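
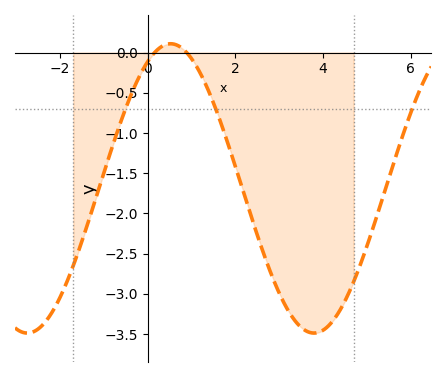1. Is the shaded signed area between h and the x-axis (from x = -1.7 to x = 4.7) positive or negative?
negative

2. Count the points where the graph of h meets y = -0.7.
3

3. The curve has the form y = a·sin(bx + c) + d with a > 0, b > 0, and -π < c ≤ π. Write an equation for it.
y = 1.8sin(0.96x + 1.1) - 1.69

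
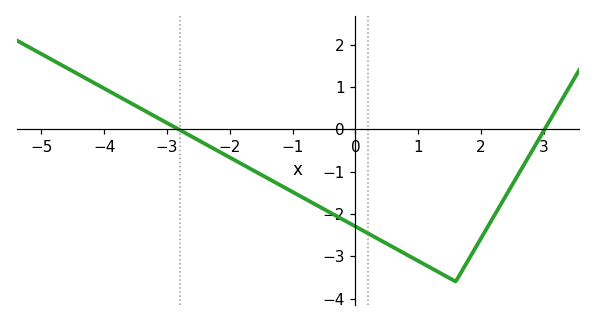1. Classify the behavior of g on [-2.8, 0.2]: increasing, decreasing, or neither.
decreasing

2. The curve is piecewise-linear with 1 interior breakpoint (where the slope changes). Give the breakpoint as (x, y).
(1.6, -3.6)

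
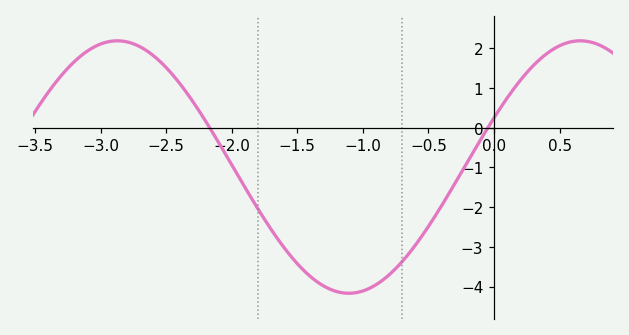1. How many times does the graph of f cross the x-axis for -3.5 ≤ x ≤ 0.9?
2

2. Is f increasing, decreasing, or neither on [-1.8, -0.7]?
neither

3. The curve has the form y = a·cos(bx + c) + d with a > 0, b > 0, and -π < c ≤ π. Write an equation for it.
y = 3.18cos(1.8x - 1.2) - 0.99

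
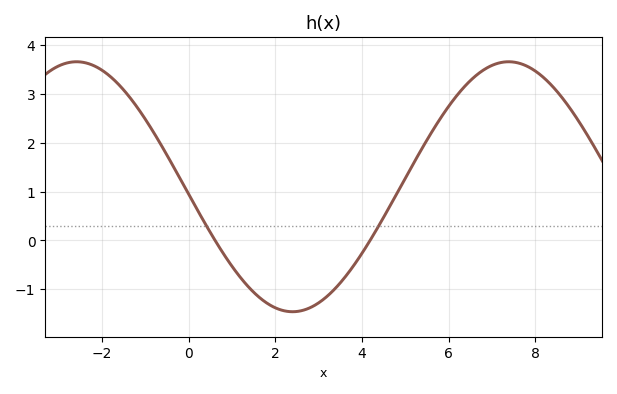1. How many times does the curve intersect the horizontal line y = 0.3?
2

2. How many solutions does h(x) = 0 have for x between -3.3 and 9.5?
2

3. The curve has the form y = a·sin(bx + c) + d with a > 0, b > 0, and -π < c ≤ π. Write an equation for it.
y = 2.56sin(0.63x - 3.08) + 1.1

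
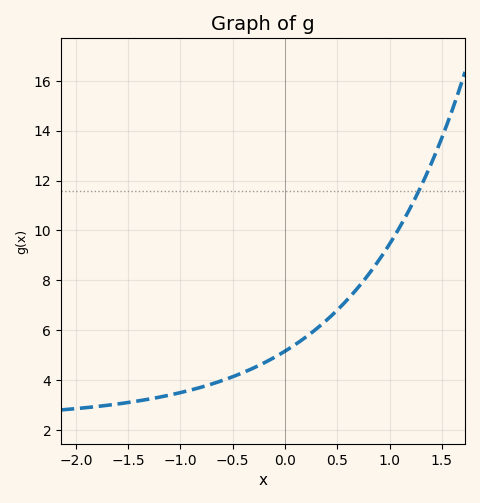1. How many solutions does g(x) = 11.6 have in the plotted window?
1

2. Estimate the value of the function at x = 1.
9.46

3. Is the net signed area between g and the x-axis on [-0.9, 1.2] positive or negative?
positive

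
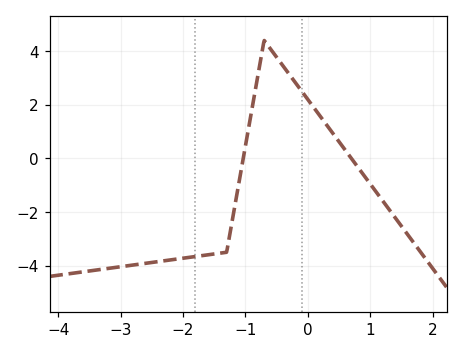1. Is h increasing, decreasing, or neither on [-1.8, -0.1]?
neither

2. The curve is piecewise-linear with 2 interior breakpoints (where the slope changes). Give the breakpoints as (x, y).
(-1.3, -3.5); (-0.7, 4.4)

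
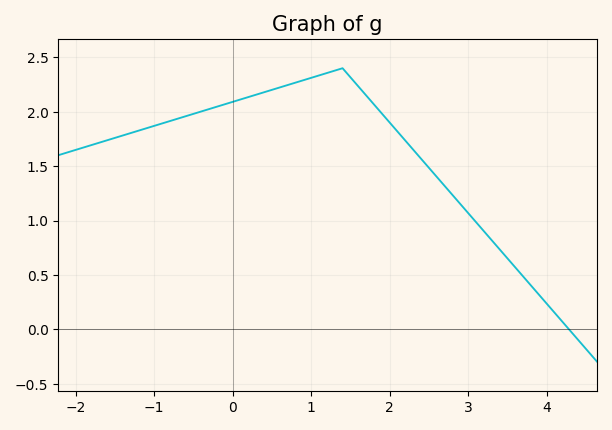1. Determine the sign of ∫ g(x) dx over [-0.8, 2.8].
positive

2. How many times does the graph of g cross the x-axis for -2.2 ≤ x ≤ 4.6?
1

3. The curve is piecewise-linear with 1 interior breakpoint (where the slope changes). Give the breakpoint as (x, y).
(1.4, 2.4)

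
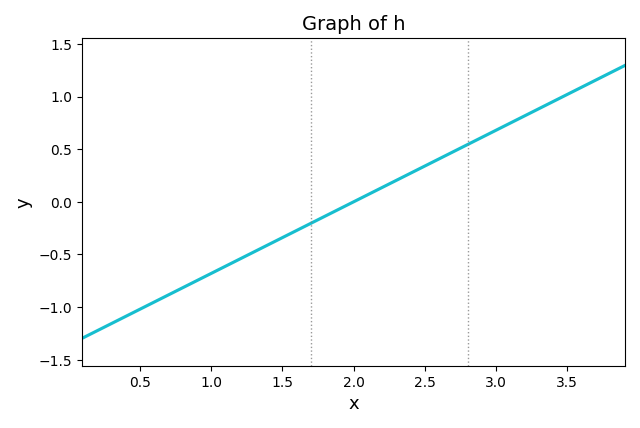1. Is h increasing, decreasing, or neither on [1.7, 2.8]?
increasing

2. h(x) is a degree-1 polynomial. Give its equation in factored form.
y = 0.68(x - 2)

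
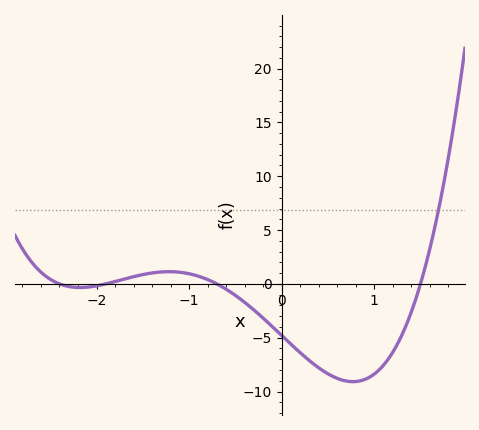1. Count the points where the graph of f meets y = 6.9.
1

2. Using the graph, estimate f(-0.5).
-1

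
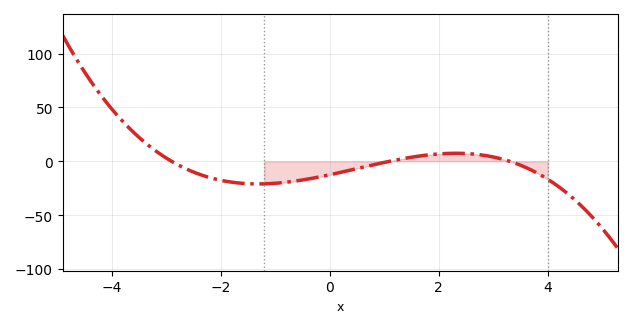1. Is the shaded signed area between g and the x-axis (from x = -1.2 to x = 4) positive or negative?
negative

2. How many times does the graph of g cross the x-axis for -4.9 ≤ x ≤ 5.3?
3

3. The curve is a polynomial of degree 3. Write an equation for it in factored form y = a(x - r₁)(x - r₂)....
y = -1.19(x + 2.9)(x - 1.1)(x - 3.3)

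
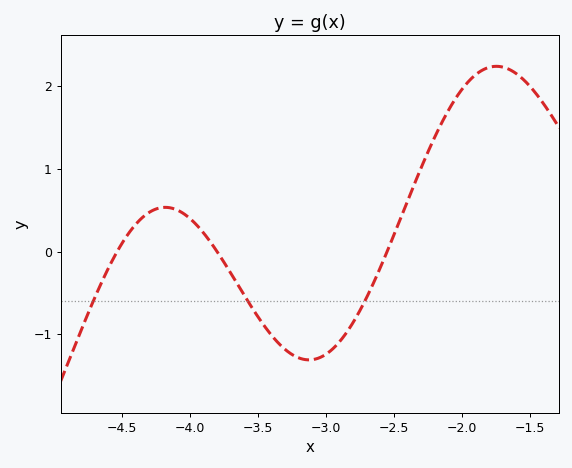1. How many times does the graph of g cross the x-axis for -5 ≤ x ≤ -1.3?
3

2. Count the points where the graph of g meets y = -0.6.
3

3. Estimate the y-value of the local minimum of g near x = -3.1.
-1.3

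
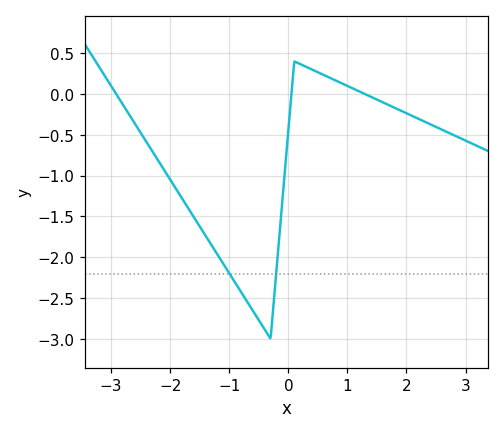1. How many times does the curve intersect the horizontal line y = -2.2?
2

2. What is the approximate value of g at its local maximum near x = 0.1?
0.4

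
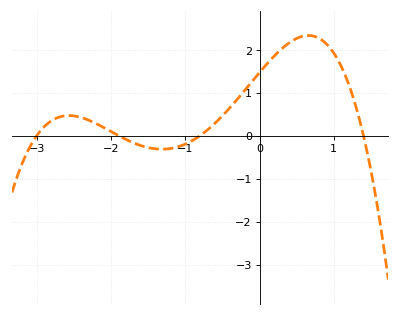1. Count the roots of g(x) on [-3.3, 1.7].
4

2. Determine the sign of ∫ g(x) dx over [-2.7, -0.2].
positive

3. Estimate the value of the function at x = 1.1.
1.6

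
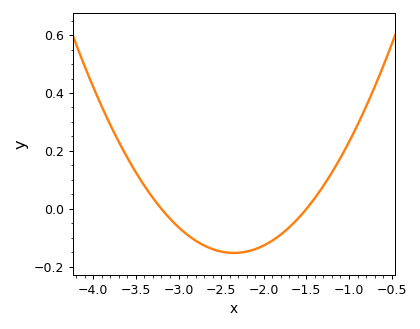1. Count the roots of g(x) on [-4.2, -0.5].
2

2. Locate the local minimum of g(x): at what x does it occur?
-2.4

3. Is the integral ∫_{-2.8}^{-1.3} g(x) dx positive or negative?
negative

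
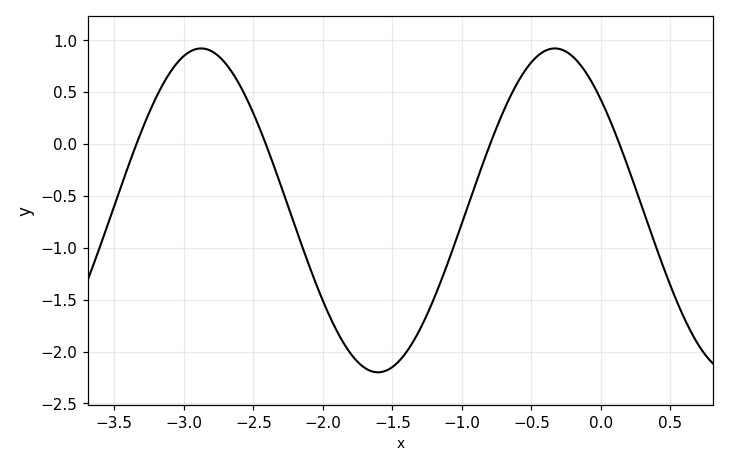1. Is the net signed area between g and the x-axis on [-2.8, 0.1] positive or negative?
negative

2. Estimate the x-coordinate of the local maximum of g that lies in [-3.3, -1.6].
-2.88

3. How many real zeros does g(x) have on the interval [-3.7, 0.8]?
4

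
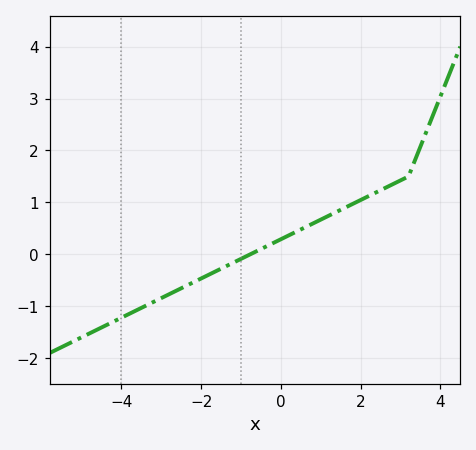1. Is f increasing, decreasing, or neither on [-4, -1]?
increasing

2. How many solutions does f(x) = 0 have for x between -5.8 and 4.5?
1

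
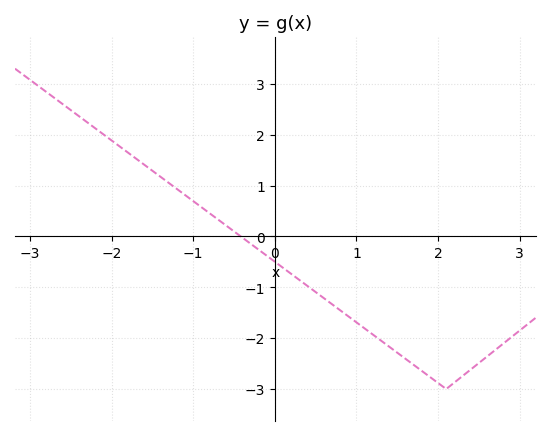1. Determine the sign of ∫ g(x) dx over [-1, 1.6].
negative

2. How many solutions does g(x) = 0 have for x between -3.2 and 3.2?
1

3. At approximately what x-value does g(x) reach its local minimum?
2.1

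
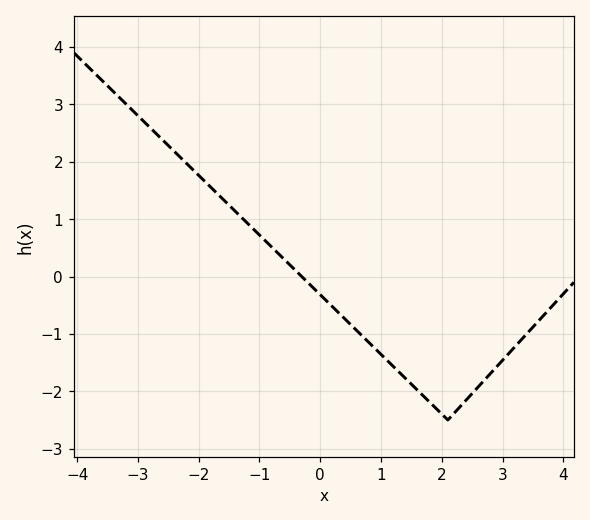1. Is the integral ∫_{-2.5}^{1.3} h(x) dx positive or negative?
positive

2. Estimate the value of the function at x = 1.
-1.36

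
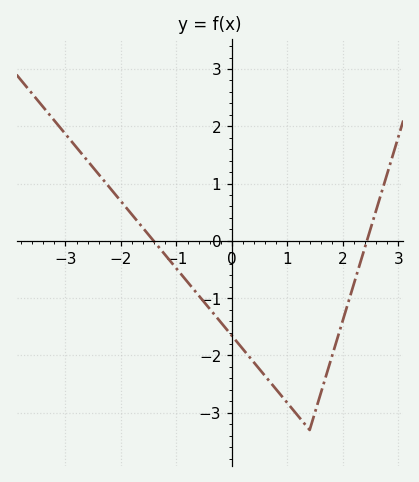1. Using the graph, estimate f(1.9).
-1.7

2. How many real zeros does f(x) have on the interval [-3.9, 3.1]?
2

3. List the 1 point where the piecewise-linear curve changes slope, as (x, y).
(1.4, -3.3)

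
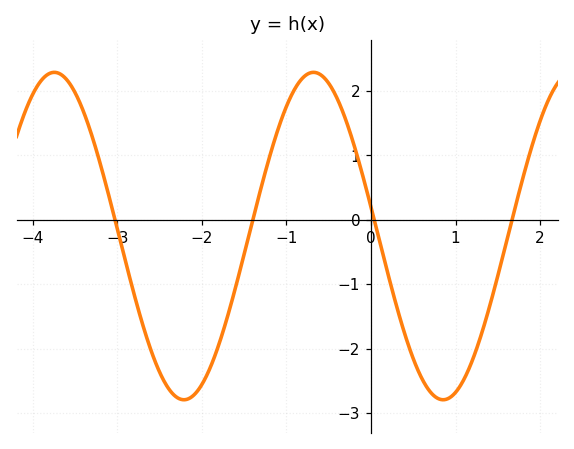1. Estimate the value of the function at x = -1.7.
-1.5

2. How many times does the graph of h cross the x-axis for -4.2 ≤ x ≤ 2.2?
4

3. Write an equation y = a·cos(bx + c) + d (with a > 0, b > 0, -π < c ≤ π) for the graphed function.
y = 2.54cos(2x + 1.4) - 0.25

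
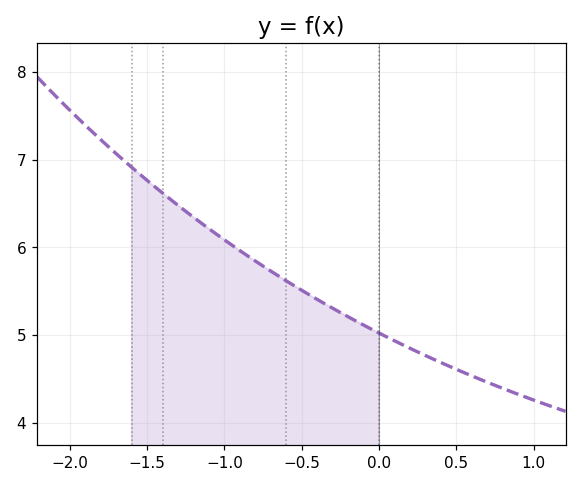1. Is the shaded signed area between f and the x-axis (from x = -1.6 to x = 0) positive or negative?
positive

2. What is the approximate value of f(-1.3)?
6.5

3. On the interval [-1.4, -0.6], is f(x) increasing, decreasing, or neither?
decreasing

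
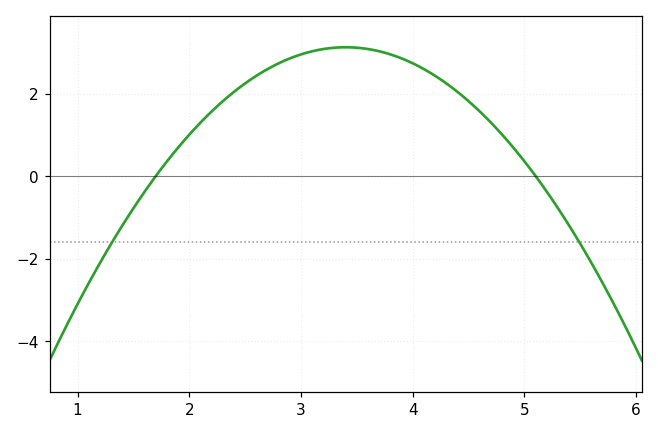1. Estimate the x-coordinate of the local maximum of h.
3.4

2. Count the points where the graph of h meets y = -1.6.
2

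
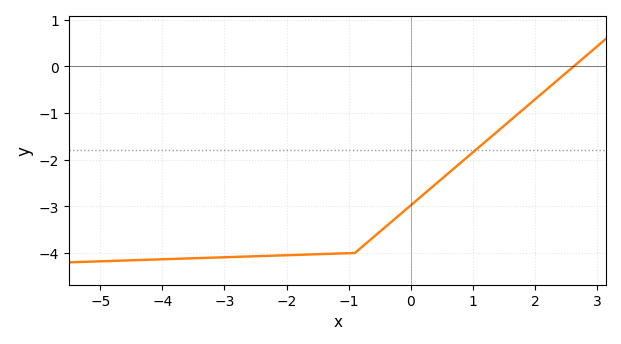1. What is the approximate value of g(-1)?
-4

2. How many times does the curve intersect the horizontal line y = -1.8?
1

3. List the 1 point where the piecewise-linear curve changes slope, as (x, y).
(-0.9, -4)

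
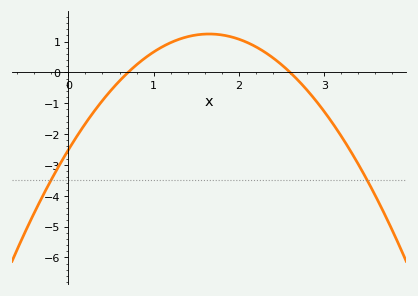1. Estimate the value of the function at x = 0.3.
-1.27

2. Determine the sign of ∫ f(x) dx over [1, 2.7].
positive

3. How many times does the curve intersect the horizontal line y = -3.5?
2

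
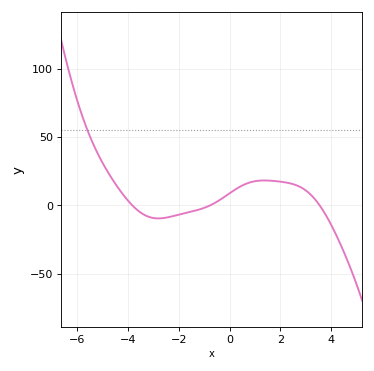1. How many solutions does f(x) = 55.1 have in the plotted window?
1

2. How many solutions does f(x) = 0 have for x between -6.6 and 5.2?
3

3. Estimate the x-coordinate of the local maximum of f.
1.4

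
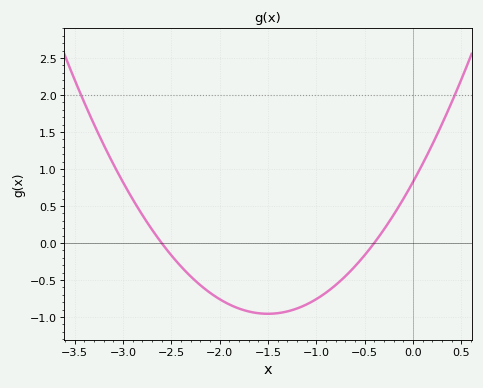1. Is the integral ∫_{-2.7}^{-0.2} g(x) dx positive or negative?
negative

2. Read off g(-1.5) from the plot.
-0.95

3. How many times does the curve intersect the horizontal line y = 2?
2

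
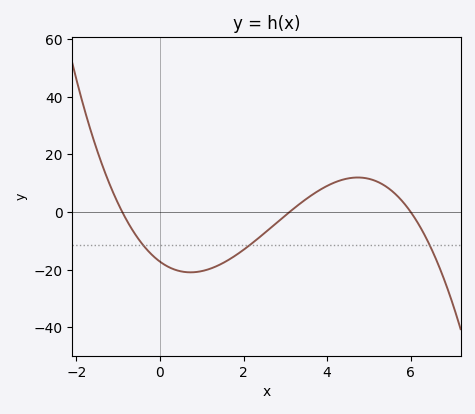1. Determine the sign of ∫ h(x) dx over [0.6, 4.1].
negative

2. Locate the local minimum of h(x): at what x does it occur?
0.8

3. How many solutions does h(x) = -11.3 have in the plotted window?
3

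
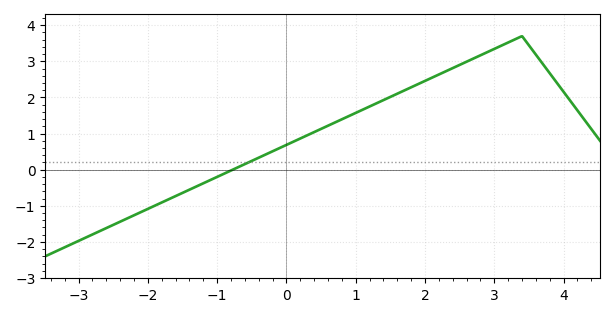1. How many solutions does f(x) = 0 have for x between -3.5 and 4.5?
1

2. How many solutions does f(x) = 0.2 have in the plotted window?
1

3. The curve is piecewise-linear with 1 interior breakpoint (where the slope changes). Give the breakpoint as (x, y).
(3.4, 3.7)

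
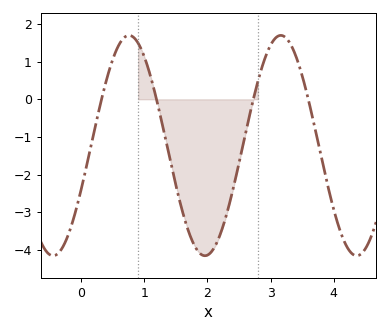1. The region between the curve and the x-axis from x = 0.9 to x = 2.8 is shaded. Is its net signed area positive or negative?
negative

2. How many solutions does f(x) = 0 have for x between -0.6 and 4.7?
4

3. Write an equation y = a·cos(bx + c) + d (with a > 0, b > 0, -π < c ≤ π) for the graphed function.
y = 2.93cos(2.6x - 2) - 1.23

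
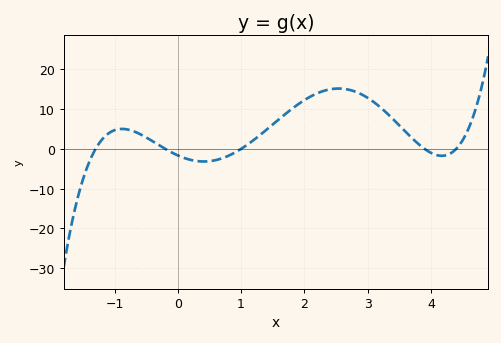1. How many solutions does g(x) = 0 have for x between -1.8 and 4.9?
5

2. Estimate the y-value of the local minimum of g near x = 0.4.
-3.17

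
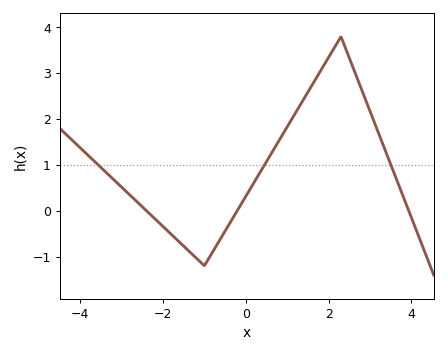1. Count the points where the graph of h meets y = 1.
3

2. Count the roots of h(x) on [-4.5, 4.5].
3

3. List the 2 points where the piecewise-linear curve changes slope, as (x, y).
(-1, -1.2); (2.3, 3.8)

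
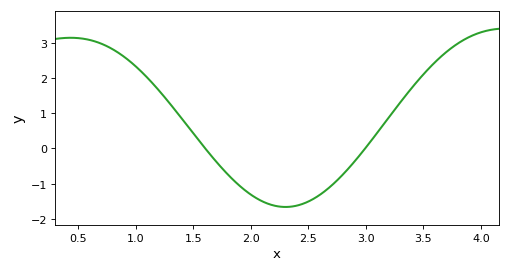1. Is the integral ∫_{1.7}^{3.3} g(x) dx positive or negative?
negative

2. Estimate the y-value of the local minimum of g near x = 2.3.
-1.7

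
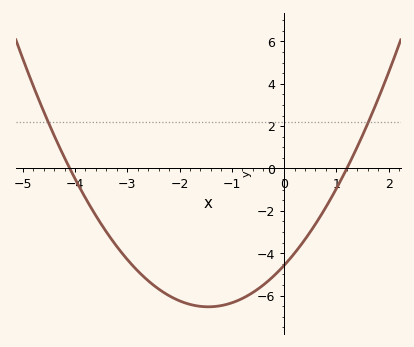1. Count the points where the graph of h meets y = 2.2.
2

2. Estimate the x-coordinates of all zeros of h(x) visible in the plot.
-4.1, 1.2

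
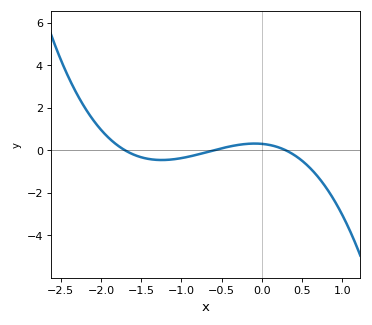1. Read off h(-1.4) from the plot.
-0.408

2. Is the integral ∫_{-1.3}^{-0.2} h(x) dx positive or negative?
negative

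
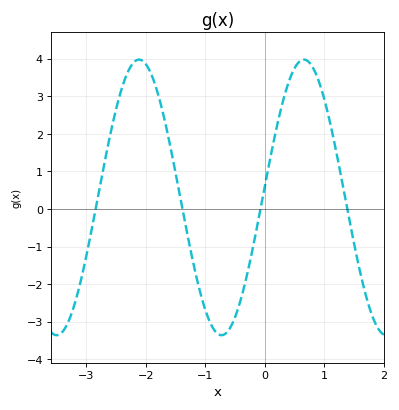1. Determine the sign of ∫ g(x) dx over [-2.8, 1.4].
positive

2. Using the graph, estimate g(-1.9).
3.6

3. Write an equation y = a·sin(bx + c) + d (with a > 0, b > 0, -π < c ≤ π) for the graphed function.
y = 3.67sin(2.3x + 0.08) + 0.31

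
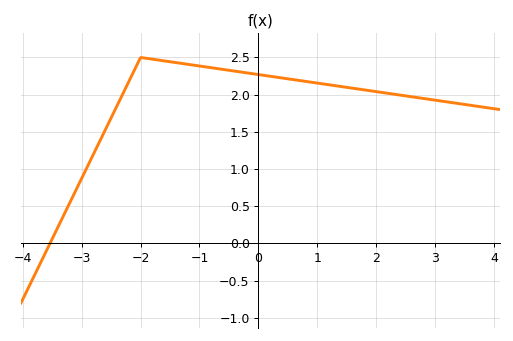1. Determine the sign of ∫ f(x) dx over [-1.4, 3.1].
positive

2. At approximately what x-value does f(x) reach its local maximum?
-2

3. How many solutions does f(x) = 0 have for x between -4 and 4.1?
1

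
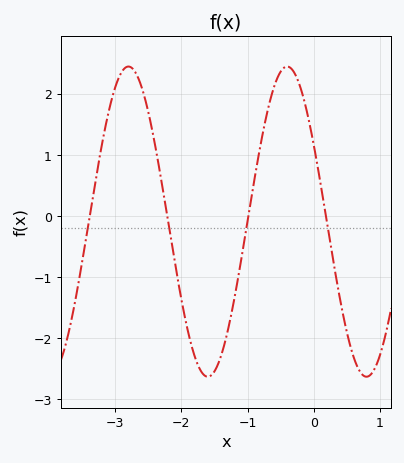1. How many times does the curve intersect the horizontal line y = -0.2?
4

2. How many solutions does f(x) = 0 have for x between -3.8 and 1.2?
4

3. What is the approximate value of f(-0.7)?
1.7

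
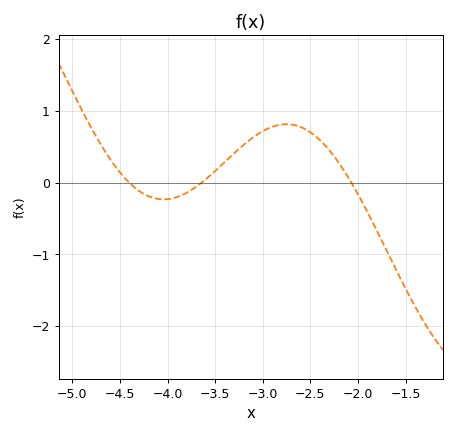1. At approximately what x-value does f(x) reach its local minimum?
-4.04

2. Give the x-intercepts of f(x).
-4.4, -3.64, -2.07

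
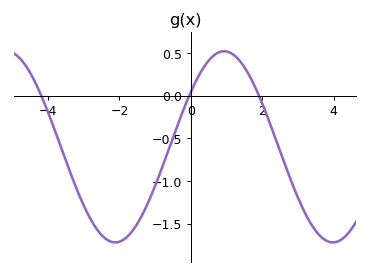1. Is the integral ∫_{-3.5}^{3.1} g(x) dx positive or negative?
negative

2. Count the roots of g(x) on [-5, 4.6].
3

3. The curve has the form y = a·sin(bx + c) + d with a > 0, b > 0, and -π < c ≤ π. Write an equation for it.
y = 1.12sin(1.03x + 0.61) - 0.6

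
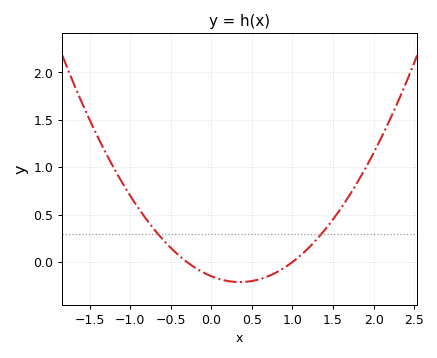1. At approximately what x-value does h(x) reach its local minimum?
0.3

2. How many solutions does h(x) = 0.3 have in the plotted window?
2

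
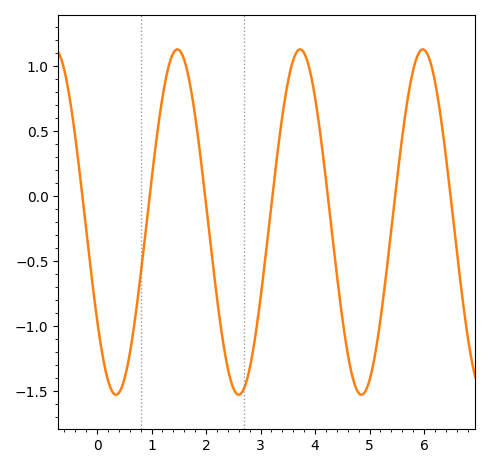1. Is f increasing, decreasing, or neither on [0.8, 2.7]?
neither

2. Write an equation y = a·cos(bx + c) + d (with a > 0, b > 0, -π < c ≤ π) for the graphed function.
y = 1.33cos(2.79x + 2.17) - 0.2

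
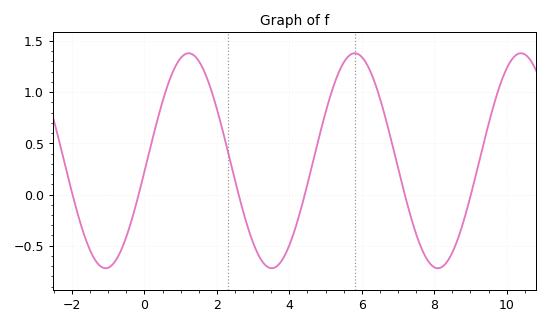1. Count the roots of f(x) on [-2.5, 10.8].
6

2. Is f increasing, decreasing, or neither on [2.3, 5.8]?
neither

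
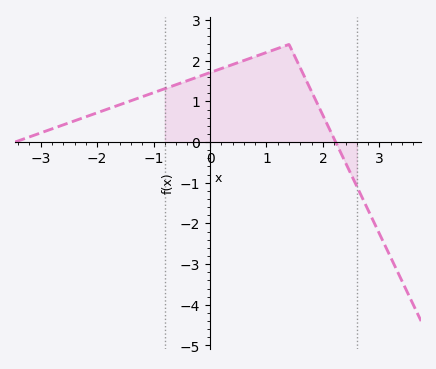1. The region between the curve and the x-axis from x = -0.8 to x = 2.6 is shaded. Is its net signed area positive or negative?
positive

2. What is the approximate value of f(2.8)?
-1.7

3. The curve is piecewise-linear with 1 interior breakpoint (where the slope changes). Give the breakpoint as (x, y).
(1.4, 2.4)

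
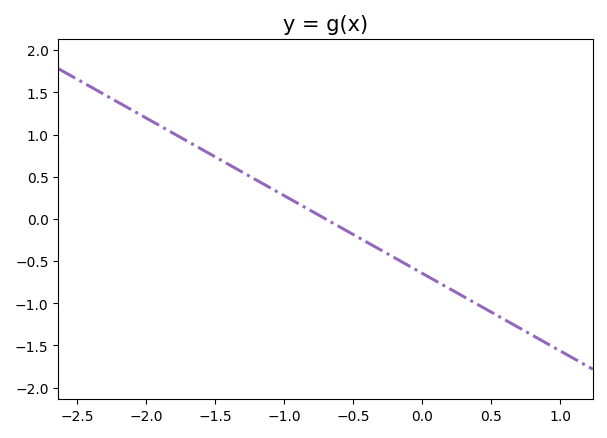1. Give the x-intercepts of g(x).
-0.7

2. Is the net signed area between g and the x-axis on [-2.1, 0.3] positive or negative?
positive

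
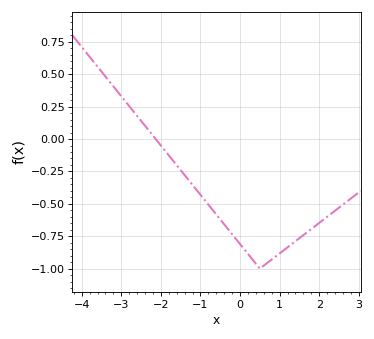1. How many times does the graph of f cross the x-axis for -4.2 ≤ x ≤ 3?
1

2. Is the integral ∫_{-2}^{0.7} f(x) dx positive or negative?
negative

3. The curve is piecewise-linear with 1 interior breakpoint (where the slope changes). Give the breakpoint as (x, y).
(0.5, -1)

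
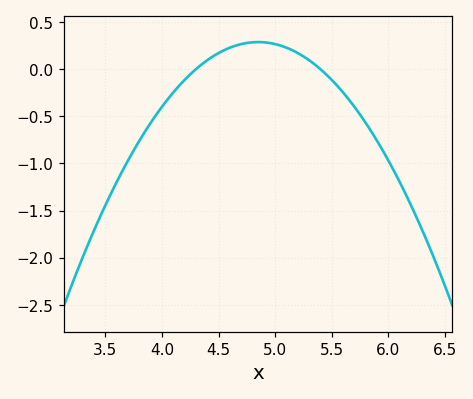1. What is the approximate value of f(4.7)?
0.25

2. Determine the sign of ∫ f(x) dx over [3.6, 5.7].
negative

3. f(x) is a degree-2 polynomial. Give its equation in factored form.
y = -0.95(x - 4.3)(x - 5.4)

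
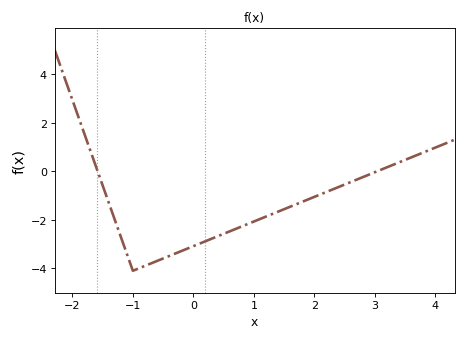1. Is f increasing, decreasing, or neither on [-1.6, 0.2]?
neither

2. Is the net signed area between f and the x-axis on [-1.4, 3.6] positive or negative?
negative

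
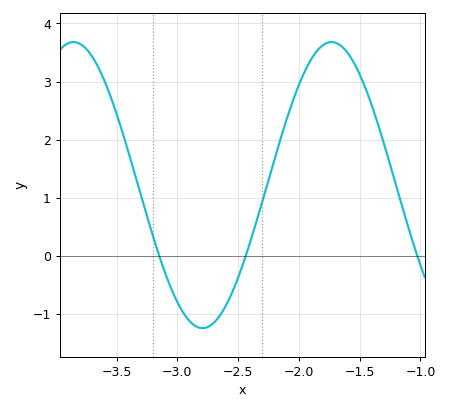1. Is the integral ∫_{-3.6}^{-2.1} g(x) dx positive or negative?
positive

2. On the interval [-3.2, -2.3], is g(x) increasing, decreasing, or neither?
neither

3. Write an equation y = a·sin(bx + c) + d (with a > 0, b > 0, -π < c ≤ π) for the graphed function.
y = 2.46sin(3x + 0.41) + 1.22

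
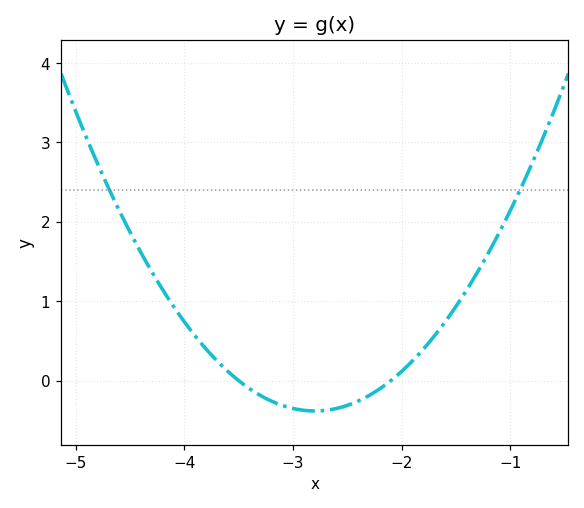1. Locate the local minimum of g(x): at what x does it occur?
-2.8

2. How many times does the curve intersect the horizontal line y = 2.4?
2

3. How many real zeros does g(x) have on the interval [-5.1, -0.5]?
2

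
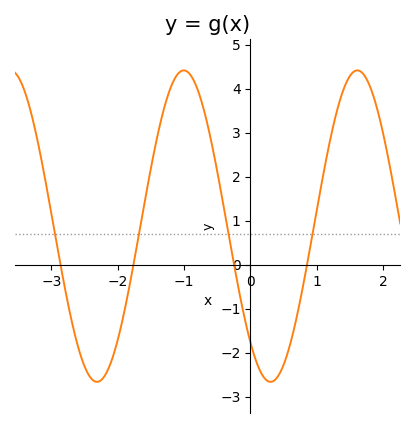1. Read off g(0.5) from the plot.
-2.3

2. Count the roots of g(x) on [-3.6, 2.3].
4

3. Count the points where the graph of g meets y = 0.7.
4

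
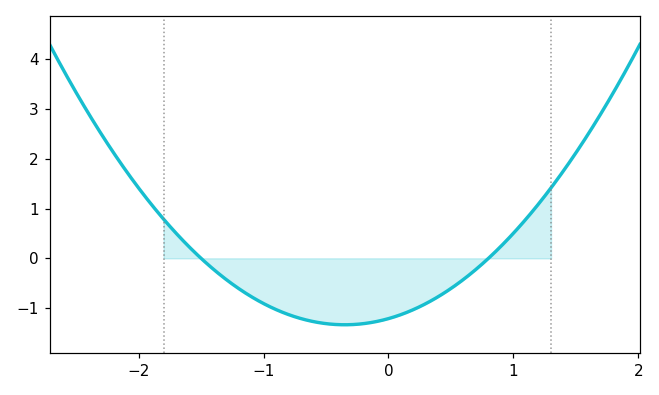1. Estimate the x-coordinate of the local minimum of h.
-0.35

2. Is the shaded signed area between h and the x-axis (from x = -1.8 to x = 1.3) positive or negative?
negative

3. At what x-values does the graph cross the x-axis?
-1.5, 0.8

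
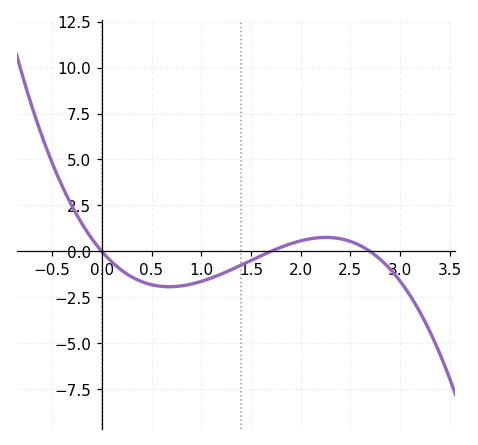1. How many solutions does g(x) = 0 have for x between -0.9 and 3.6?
3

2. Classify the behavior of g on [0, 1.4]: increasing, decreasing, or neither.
neither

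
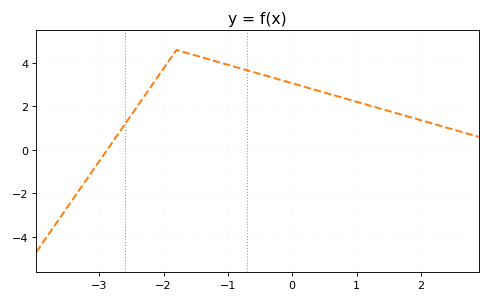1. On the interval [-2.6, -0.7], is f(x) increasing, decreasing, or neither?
neither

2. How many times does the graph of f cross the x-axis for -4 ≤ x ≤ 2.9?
1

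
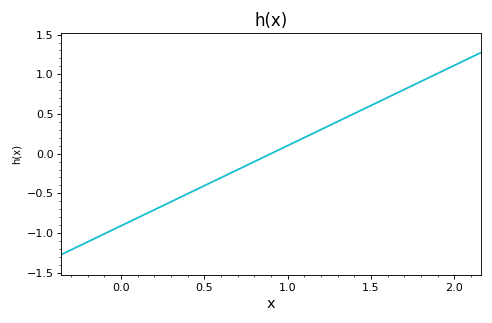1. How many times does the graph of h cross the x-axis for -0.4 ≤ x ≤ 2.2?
1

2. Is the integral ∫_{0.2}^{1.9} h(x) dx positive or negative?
positive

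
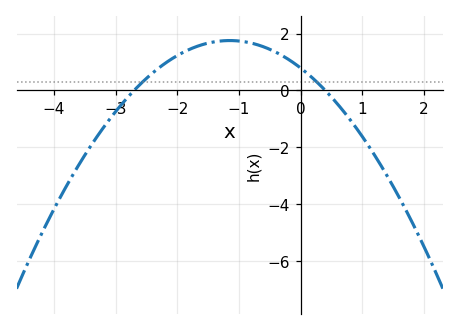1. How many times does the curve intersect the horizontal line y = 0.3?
2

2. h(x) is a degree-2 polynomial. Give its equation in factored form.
y = -0.73(x + 2.7)(x - 0.4)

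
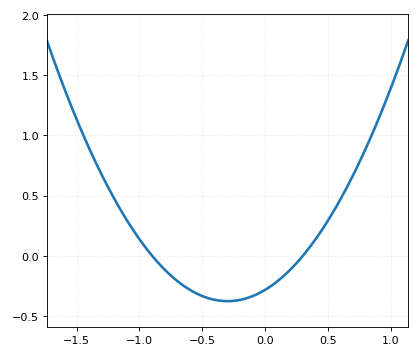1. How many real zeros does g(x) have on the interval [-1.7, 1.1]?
2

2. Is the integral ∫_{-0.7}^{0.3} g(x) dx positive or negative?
negative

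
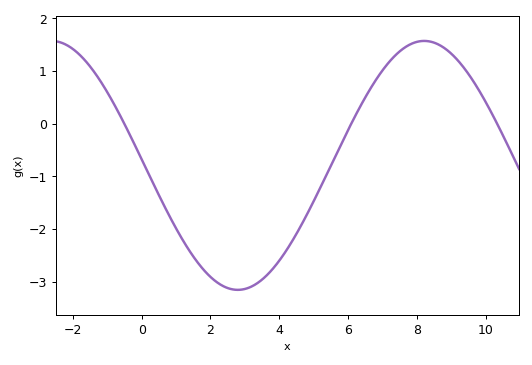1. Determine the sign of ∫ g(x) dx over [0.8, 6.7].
negative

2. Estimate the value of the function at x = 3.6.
-2.9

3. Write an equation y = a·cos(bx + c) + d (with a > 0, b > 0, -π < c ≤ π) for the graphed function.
y = 2.36cos(0.58x + 1.52) - 0.79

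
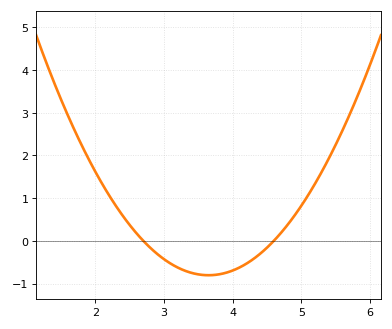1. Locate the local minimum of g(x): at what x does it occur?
3.6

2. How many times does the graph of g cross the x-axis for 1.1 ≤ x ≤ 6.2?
2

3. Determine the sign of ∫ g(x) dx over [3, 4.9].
negative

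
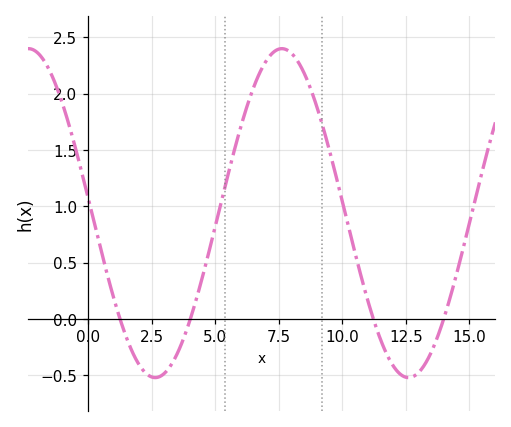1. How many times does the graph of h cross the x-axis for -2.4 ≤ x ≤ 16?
4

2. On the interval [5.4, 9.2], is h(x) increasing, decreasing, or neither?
neither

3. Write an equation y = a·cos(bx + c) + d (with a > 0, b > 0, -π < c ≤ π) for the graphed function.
y = 1.46cos(0.63x + 1.5) + 0.94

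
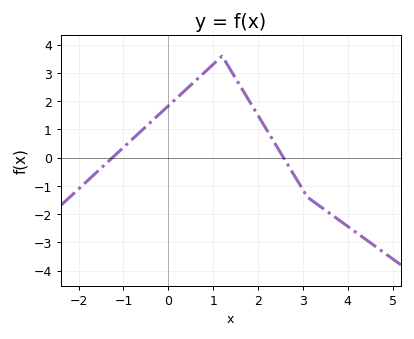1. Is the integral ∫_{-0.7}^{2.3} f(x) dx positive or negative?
positive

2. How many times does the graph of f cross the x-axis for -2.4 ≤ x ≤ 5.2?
2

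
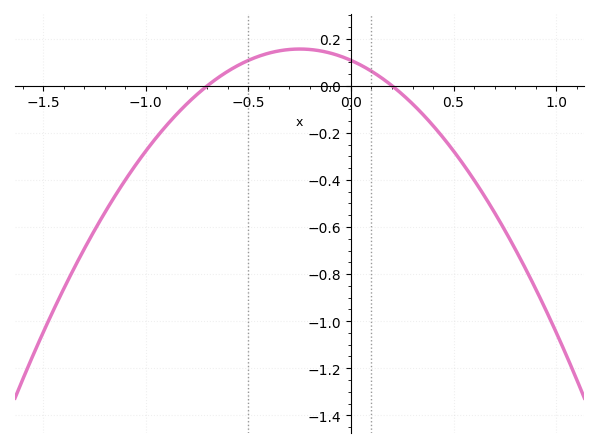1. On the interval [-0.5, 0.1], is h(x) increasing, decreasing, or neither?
neither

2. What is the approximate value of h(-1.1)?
-0.4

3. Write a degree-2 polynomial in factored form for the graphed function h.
y = -0.77(x + 0.7)(x - 0.2)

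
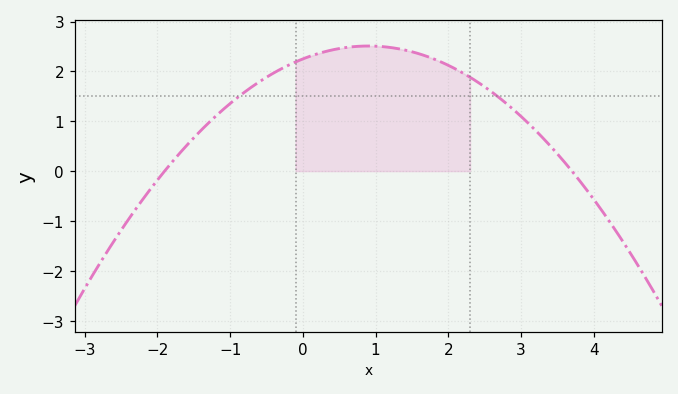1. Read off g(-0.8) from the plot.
1.58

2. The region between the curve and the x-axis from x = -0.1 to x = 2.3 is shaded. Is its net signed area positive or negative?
positive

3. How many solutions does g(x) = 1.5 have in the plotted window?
2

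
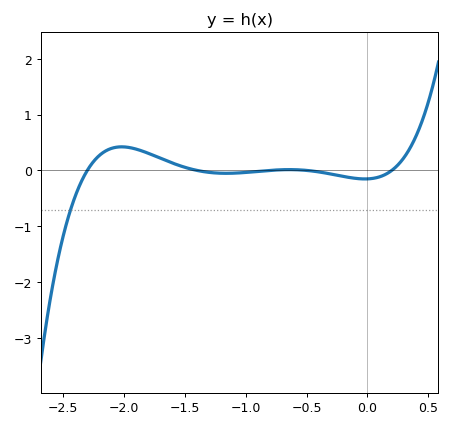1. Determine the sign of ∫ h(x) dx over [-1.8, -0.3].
positive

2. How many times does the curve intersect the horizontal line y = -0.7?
1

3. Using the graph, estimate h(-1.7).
0.2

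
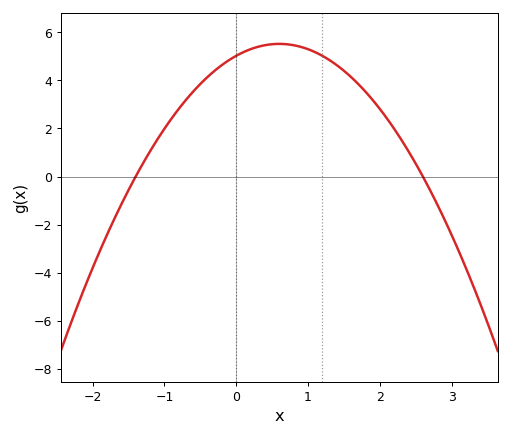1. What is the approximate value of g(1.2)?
5.02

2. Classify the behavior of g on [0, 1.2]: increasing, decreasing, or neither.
neither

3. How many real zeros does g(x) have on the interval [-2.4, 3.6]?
2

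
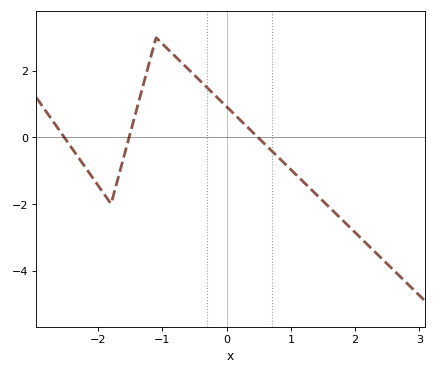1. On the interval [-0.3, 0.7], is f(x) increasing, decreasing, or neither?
decreasing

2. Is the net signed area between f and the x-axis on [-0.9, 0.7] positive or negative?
positive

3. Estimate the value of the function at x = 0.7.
-0.4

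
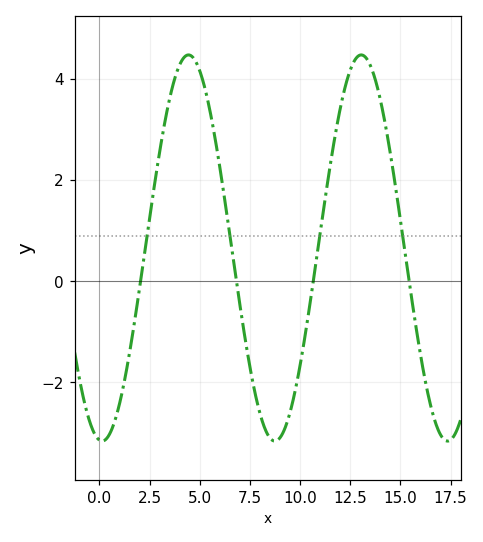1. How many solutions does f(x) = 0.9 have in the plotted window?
4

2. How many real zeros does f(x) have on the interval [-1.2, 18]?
4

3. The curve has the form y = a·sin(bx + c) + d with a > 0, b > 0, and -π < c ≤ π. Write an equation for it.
y = 3.82sin(0.73x - 1.7) + 0.66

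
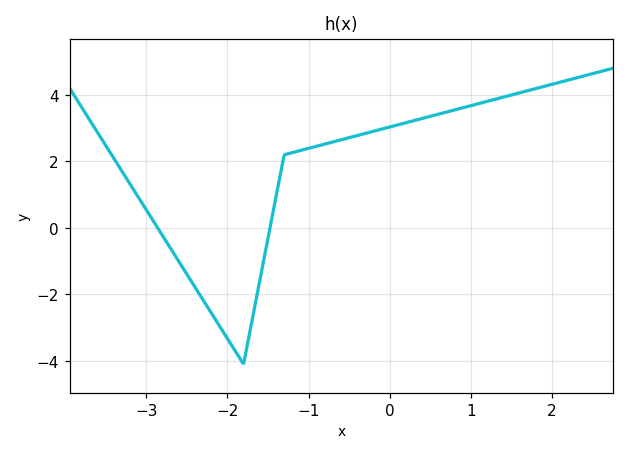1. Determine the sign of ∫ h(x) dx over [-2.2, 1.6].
positive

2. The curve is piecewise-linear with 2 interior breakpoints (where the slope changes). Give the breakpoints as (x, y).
(-1.8, -4.1); (-1.3, 2.2)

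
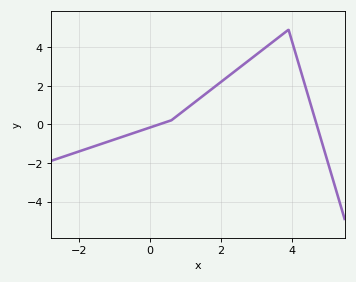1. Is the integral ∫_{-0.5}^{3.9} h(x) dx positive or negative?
positive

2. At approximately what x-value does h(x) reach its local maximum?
3.8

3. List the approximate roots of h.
0.2, 4.6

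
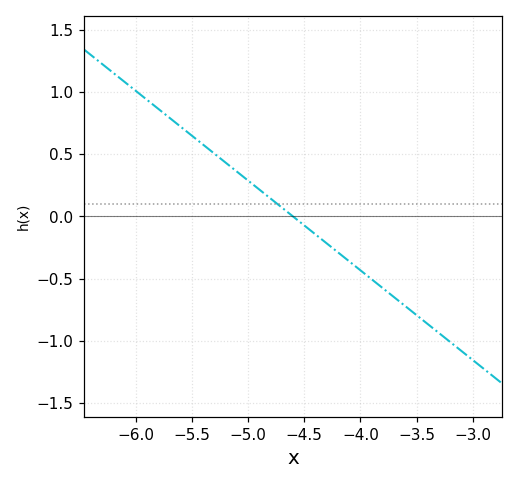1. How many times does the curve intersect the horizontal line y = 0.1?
1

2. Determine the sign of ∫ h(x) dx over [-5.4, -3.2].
negative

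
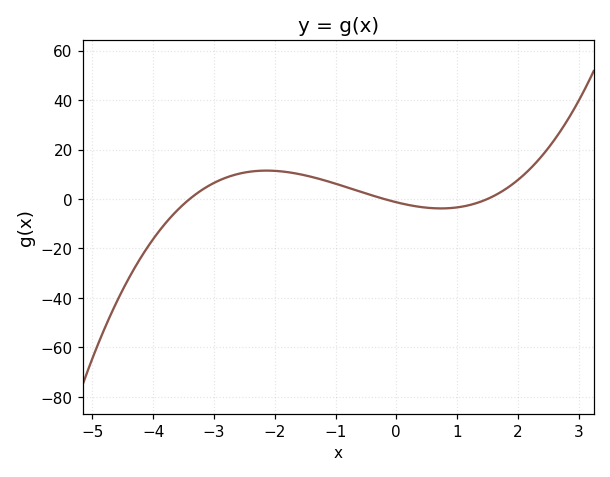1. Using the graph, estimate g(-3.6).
-4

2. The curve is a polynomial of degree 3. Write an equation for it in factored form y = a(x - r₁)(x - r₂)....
y = 1.29(x + 3.4)(x + 0.2)(x - 1.5)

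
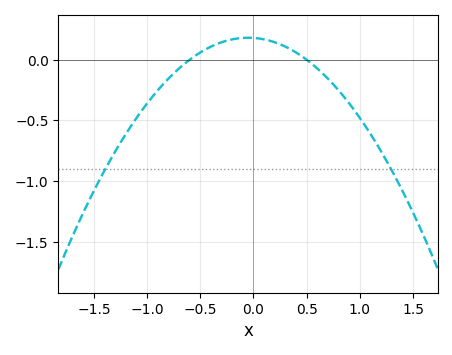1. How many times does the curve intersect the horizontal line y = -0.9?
2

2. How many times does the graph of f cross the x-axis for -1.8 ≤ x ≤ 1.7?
2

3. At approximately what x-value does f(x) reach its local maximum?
-0.05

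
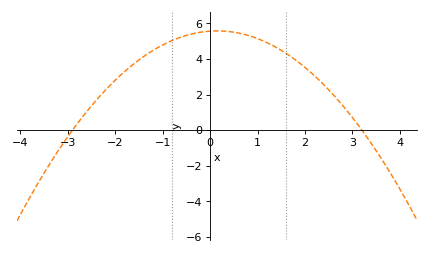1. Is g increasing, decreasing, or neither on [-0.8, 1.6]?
neither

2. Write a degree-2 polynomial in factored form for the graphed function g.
y = -0.6(x + 2.9)(x - 3.2)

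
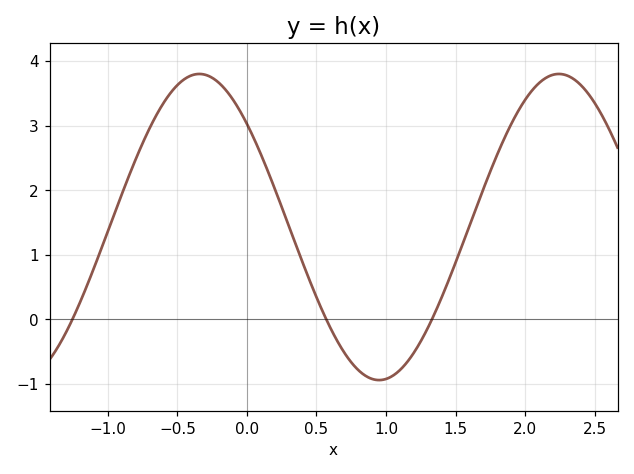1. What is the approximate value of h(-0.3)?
3.79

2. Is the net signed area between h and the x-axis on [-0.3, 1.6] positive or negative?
positive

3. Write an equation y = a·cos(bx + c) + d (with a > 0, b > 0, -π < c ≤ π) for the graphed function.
y = 2.37cos(2.43x + 0.832) + 1.43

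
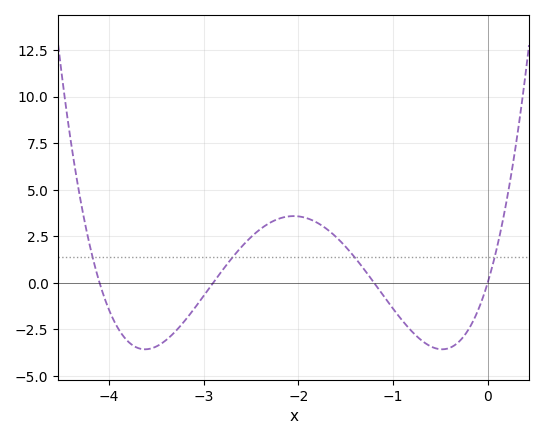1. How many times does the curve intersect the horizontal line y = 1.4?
4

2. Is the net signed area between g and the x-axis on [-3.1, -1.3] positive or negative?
positive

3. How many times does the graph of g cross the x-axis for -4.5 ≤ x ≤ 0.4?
4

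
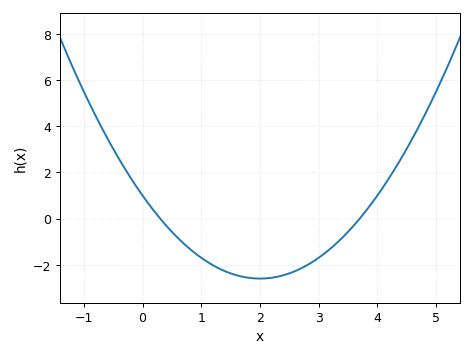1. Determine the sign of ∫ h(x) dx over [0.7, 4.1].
negative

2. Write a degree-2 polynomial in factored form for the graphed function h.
y = 0.9(x - 0.3)(x - 3.7)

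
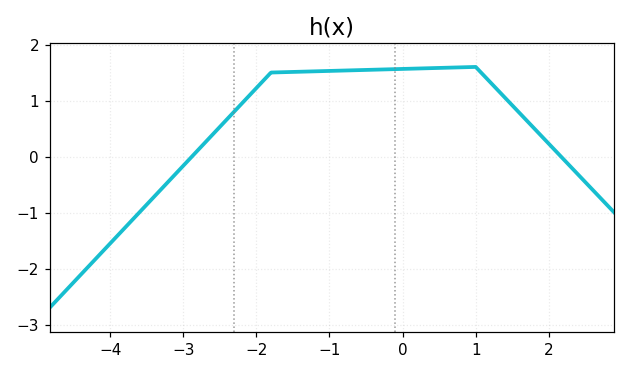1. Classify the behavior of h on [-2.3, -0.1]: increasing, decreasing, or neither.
increasing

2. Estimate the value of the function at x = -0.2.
1.6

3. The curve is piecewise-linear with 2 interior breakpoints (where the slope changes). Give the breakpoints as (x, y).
(-1.8, 1.5); (1, 1.6)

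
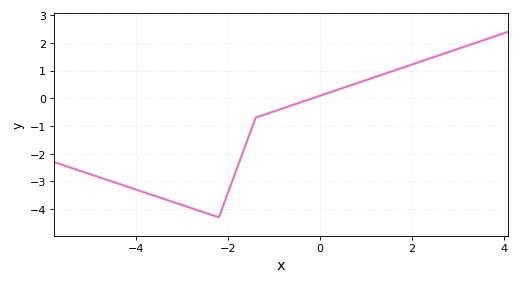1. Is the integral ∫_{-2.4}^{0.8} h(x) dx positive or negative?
negative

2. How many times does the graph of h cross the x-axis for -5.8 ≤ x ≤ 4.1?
1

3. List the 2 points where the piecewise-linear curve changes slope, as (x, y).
(-2.2, -4.3); (-1.4, -0.7)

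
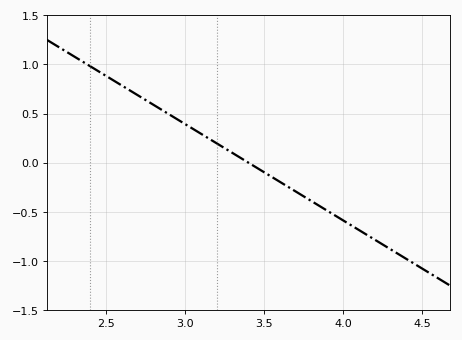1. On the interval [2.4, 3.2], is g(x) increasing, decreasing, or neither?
decreasing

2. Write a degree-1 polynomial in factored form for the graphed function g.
y = -0.98(x - 3.4)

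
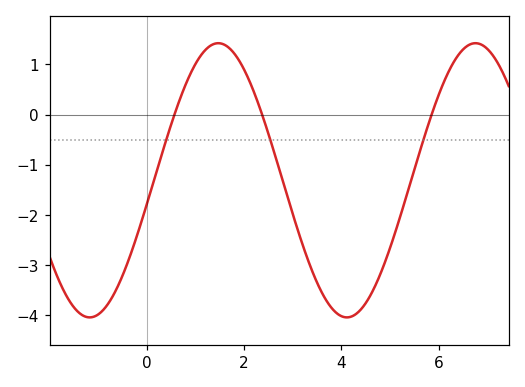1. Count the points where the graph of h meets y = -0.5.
3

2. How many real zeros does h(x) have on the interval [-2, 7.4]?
3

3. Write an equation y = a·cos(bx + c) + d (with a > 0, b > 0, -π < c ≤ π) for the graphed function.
y = 2.73cos(1.19x - 1.75) - 1.31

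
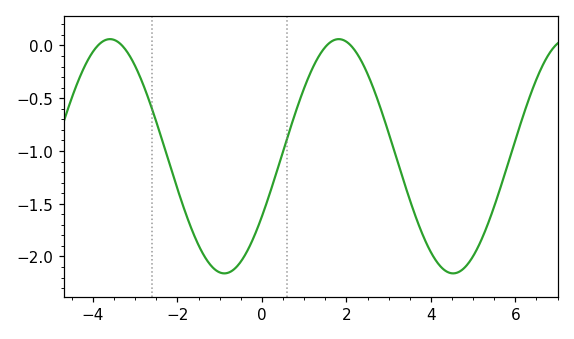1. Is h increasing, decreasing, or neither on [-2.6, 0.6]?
neither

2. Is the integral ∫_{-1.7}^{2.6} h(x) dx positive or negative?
negative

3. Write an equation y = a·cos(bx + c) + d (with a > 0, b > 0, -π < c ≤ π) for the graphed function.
y = 1.11cos(1.16x - 2.11) - 1.05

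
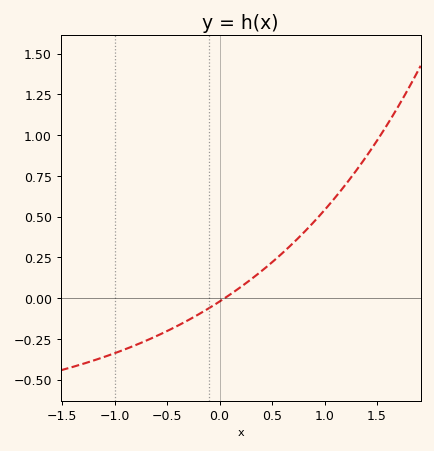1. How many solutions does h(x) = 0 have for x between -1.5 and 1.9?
1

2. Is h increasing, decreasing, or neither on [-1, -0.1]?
increasing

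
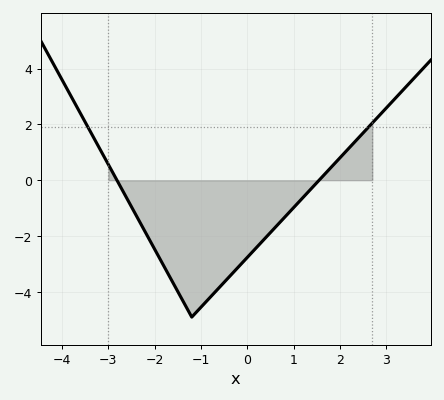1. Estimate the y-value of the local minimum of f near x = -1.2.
-4.8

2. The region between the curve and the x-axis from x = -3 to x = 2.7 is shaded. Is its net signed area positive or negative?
negative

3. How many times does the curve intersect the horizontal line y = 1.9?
2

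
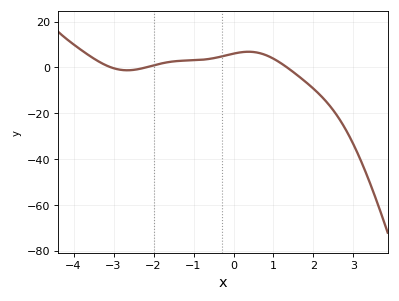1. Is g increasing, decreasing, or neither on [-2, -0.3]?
increasing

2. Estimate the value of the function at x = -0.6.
4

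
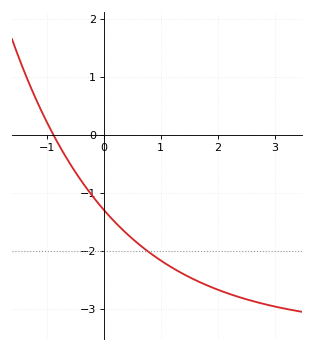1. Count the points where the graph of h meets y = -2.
1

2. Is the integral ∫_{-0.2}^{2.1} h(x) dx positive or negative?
negative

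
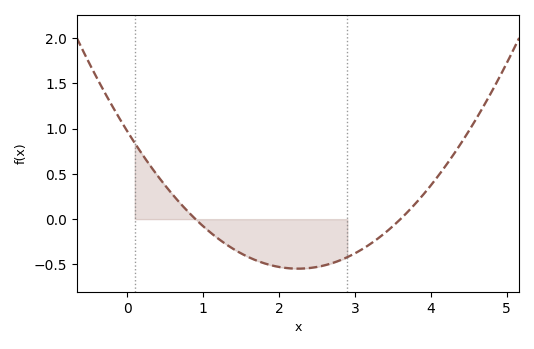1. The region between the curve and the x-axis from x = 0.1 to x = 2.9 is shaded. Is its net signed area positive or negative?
negative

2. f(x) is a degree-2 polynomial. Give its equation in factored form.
y = 0.3(x - 0.9)(x - 3.6)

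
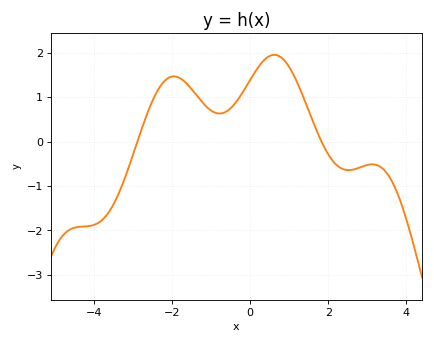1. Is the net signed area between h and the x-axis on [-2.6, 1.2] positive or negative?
positive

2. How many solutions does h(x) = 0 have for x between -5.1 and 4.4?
2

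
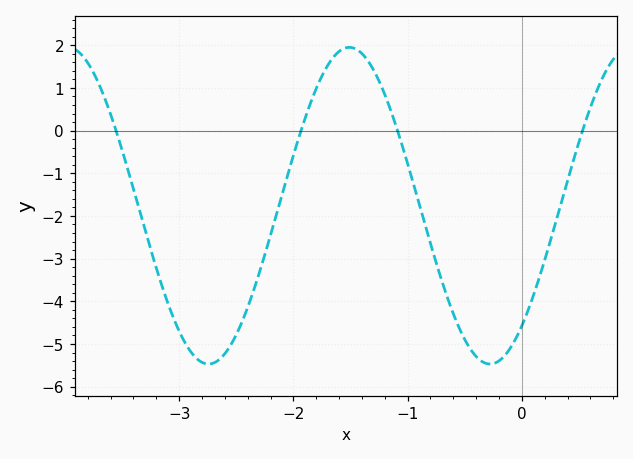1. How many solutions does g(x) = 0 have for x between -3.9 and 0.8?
4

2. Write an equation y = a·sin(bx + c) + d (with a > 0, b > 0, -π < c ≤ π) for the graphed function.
y = 3.71sin(2.55x - 0.86) - 1.76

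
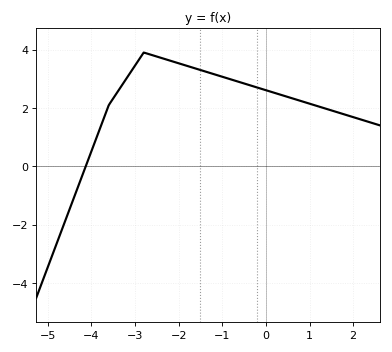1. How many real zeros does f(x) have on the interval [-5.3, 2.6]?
1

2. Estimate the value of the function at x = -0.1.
2.65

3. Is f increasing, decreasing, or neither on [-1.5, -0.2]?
decreasing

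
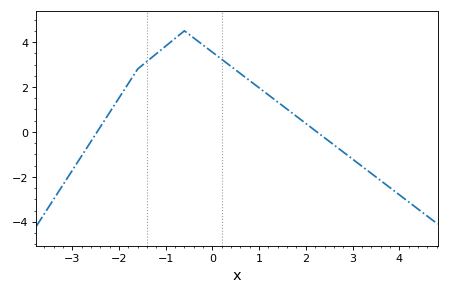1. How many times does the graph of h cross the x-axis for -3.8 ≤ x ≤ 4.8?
2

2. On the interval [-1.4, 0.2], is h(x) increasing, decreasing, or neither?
neither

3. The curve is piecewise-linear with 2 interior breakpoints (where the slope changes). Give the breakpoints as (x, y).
(-1.6, 2.8); (-0.6, 4.5)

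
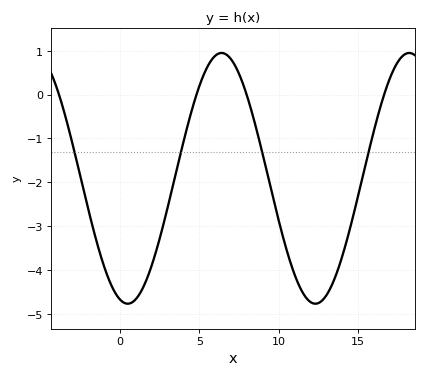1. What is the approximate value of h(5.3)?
0.5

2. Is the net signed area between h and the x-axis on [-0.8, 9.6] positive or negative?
negative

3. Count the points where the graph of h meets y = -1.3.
4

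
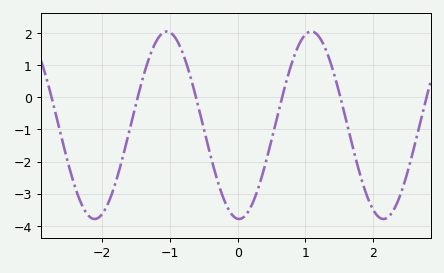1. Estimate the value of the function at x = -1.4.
0.6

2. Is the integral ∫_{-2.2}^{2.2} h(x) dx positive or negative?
negative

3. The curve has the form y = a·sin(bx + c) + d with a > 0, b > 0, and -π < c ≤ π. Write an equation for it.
y = 2.92sin(3x - 1.6) - 0.87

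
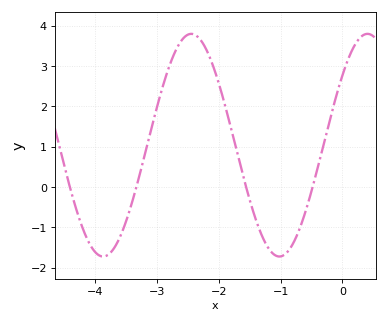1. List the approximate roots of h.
-4.41, -3.34, -1.56, -0.481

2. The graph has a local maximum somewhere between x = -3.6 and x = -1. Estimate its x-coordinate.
-2.45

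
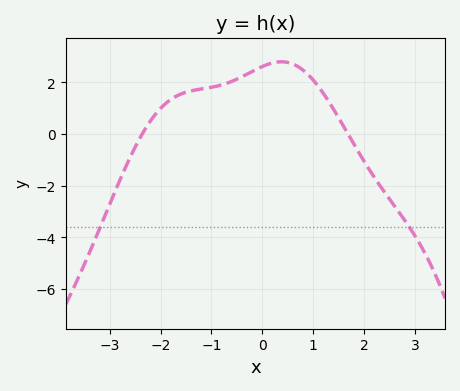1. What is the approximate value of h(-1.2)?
1.8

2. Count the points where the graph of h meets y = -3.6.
2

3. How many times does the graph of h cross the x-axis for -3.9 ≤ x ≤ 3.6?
2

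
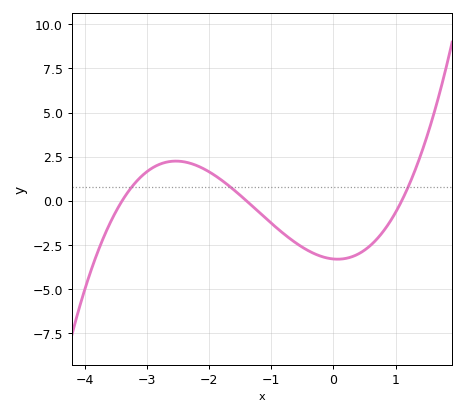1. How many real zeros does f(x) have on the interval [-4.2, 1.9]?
3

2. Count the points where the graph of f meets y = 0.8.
3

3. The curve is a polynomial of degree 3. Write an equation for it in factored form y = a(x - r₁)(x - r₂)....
y = 0.63(x + 3.4)(x + 1.4)(x - 1.1)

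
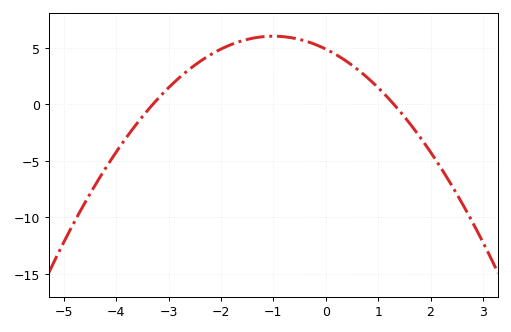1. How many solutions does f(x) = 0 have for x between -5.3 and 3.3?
2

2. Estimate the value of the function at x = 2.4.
-7.15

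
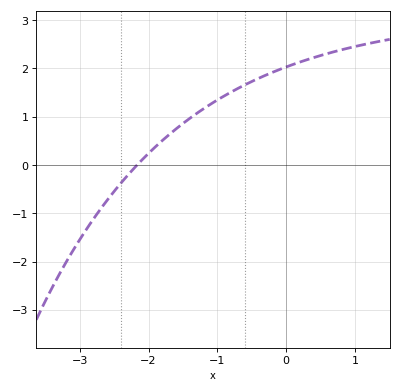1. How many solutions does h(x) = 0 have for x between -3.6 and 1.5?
1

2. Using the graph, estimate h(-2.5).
-0.545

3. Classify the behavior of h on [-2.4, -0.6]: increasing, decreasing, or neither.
increasing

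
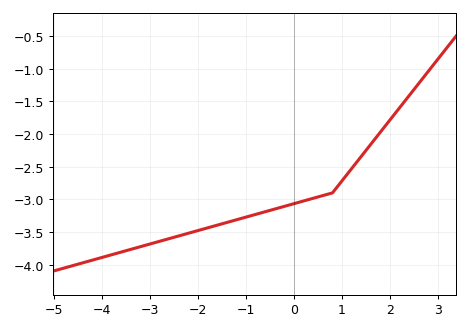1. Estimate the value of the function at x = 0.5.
-2.95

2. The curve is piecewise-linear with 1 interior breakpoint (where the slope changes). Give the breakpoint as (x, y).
(0.8, -2.9)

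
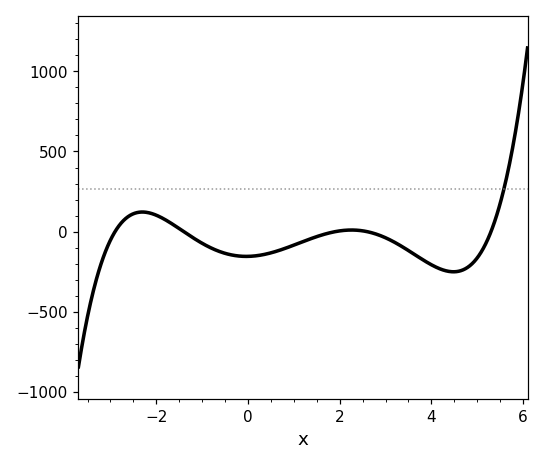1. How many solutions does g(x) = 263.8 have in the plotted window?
1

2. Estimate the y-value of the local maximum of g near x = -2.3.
100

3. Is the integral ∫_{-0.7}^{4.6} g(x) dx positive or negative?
negative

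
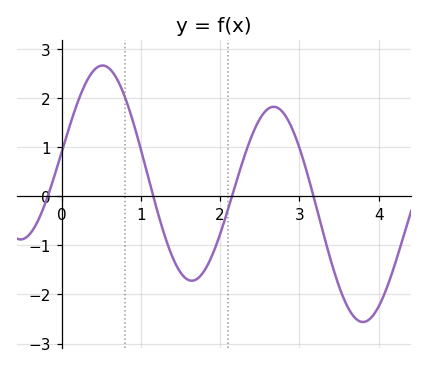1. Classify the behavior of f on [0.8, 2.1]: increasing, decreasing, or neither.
neither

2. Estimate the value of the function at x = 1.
1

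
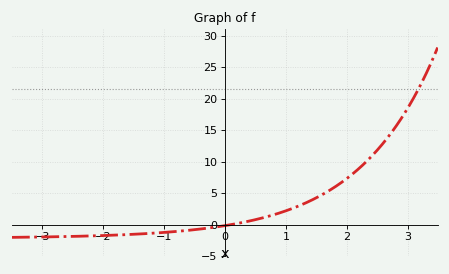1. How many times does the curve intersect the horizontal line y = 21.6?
1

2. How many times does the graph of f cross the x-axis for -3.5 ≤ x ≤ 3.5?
1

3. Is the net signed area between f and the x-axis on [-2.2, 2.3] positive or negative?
positive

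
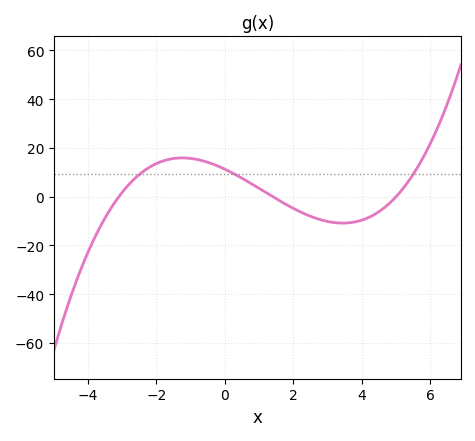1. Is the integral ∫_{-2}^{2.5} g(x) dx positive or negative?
positive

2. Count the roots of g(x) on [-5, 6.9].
3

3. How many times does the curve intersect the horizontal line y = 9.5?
3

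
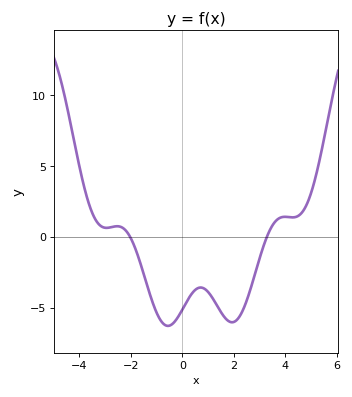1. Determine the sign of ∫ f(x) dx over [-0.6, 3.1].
negative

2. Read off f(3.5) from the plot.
1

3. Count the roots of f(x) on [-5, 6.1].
2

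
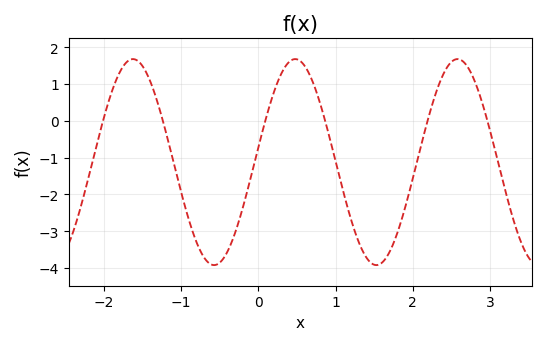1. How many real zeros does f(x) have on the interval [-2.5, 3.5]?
6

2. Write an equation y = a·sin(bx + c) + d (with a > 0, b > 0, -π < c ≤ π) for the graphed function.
y = 2.8sin(2.99x + 0.142) - 1.12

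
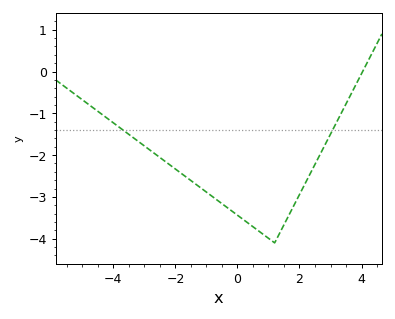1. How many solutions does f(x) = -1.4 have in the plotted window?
2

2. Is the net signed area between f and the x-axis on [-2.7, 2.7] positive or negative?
negative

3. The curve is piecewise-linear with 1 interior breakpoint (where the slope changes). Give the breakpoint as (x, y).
(1.2, -4.1)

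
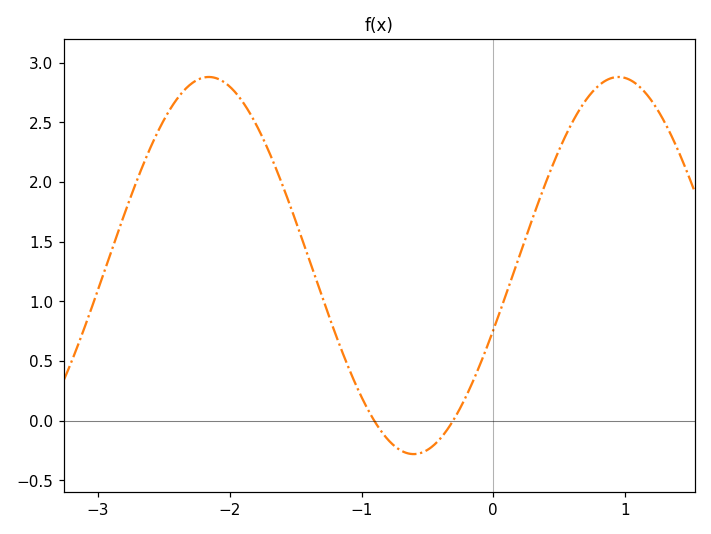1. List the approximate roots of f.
-0.9, -0.3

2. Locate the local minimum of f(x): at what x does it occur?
-0.6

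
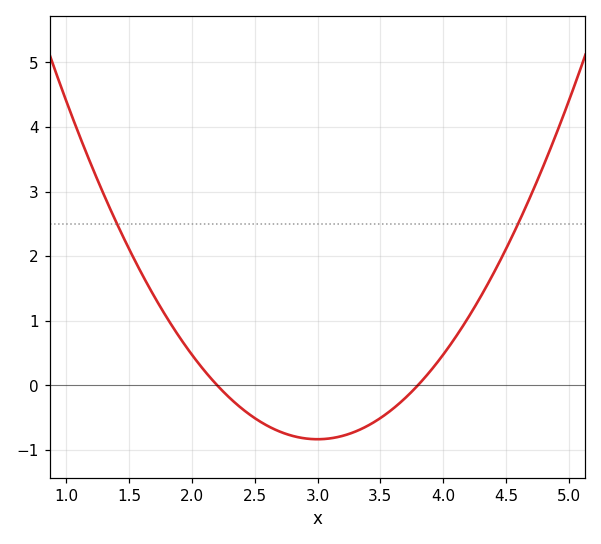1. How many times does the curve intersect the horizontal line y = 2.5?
2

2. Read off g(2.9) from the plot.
-0.825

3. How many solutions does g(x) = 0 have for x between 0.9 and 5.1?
2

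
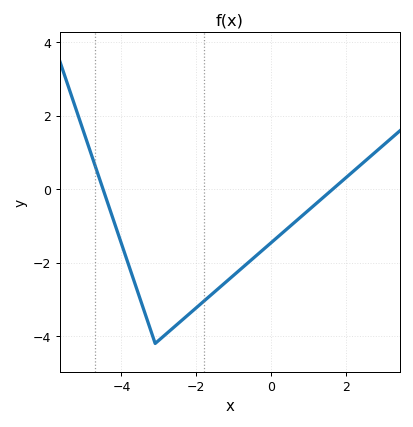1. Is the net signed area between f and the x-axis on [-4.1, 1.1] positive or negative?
negative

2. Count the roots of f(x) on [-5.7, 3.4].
2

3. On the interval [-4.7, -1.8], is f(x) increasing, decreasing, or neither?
neither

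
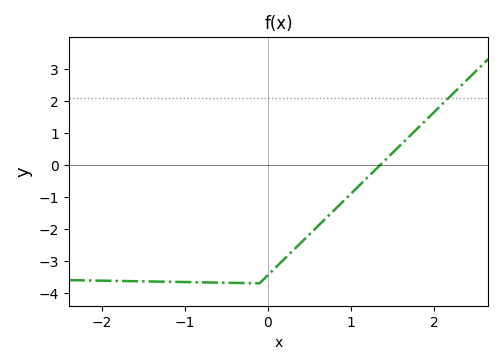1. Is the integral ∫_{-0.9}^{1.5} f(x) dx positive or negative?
negative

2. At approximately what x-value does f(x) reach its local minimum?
-0.102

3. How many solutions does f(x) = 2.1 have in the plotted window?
1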